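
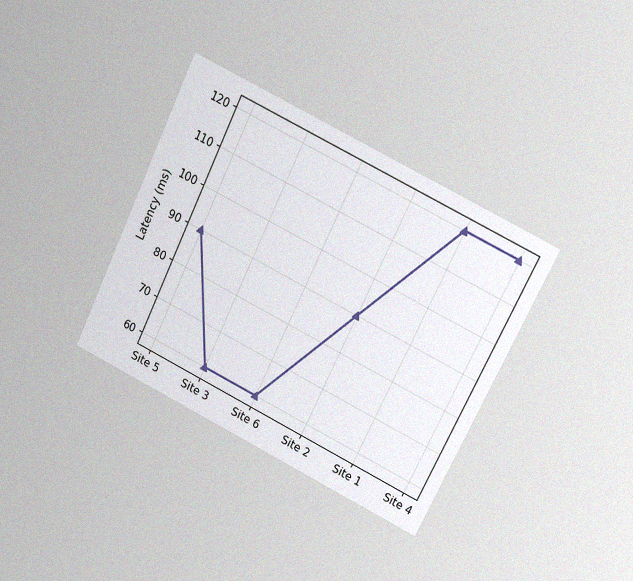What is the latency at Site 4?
120ms

The chart is tilted about 26° clockwise and viewed at a slight angle, with some photo noise. At Site 4, the line is at 120ms.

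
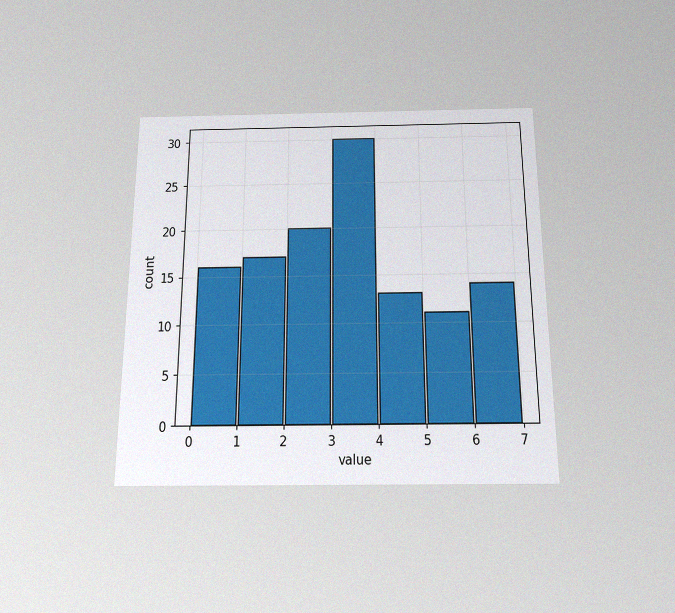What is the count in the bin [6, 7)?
14

The chart is viewed slightly from below, with some photo noise. The [6, 7) bin has height 14.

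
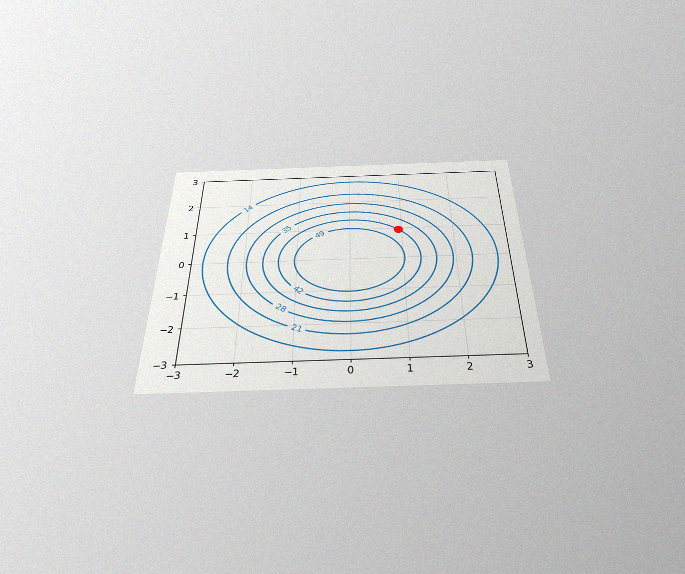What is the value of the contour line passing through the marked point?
42

The chart is viewed slightly from below, with some photo noise. The marked point sits on the contour labelled 42.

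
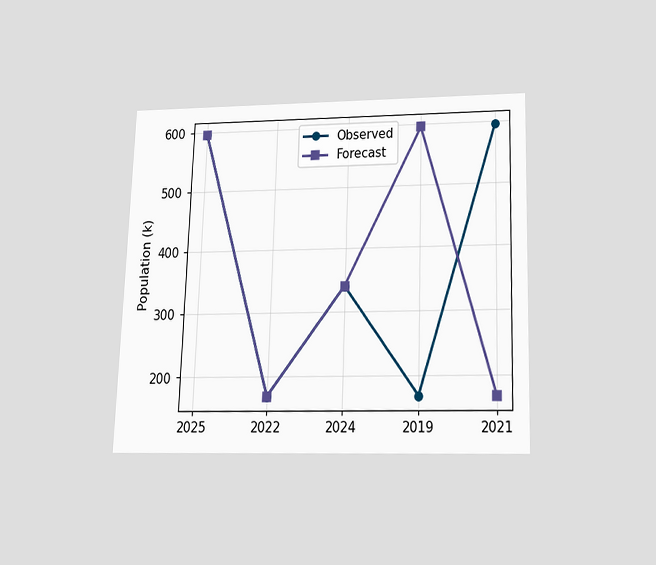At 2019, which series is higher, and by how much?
Forecast, by 425k

The chart is viewed slightly from below. At 2019, Forecast sits above the other line by 425k.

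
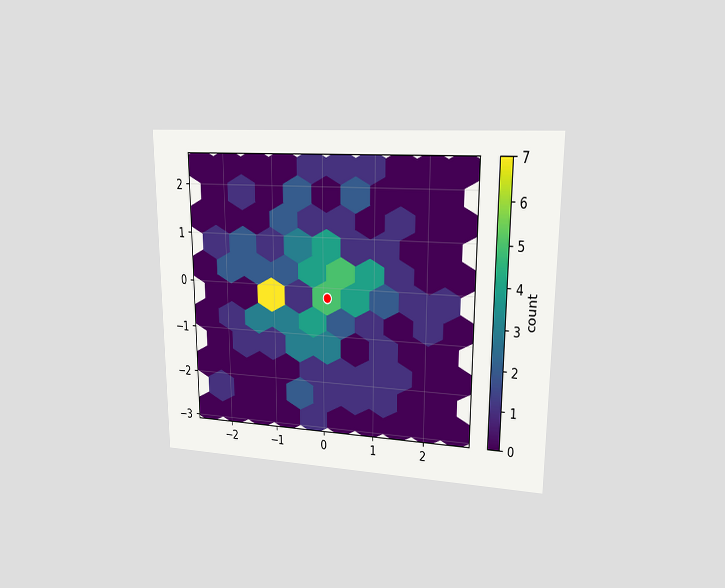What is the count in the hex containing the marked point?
The chart is viewed at a slight angle. The marked hex reads 5 on the colorbar.

5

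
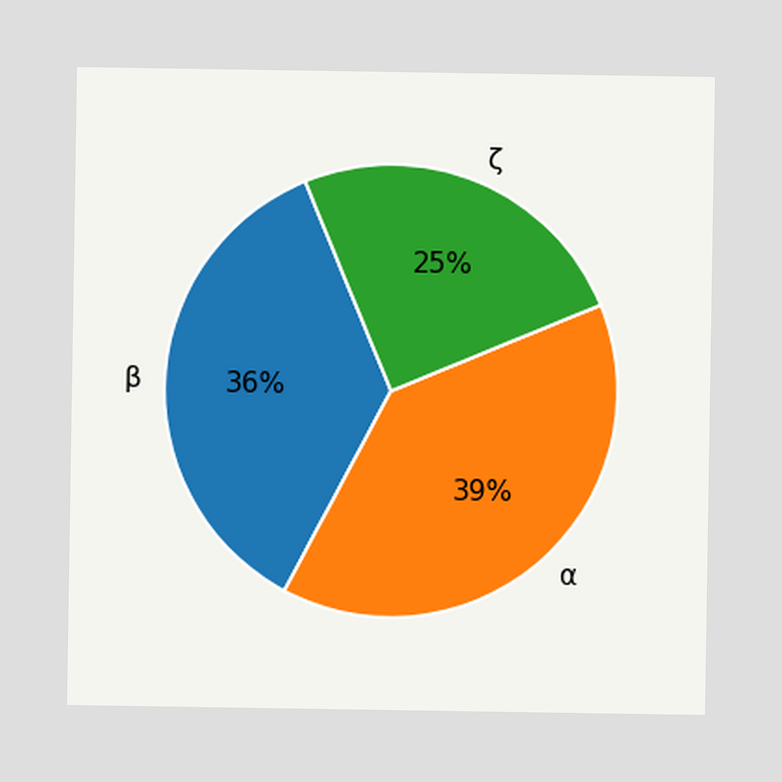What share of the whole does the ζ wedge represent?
25%

The ζ slice takes up 25% of the pie.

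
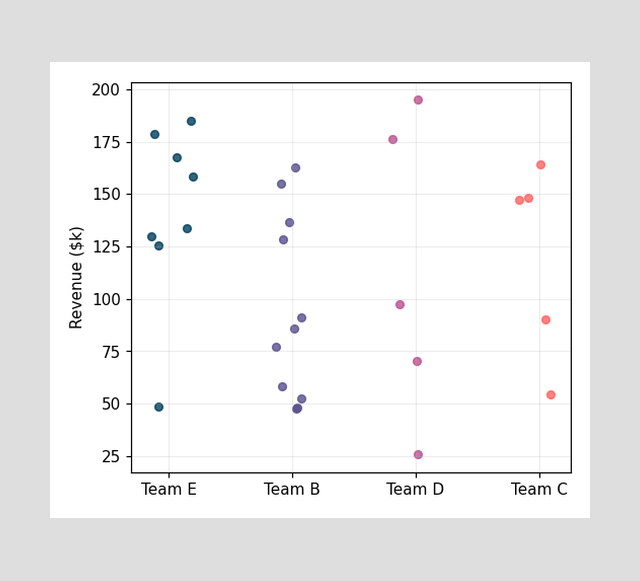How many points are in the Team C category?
5

Counting the markers in the Team C column gives 5.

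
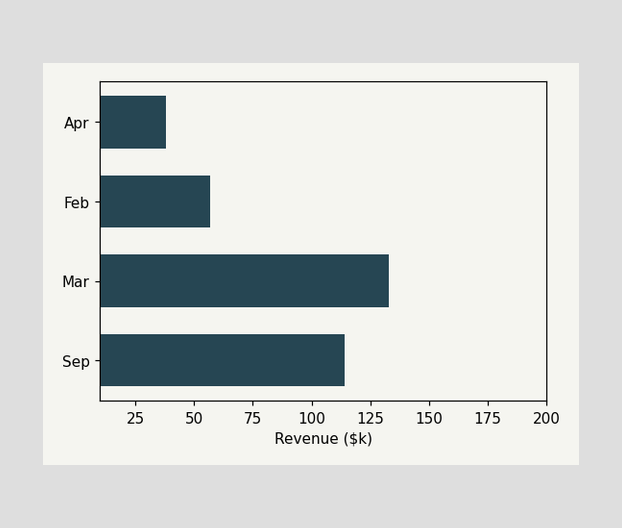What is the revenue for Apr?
$38k

Reading along the chart's x-axis, the Apr bar reaches $38k.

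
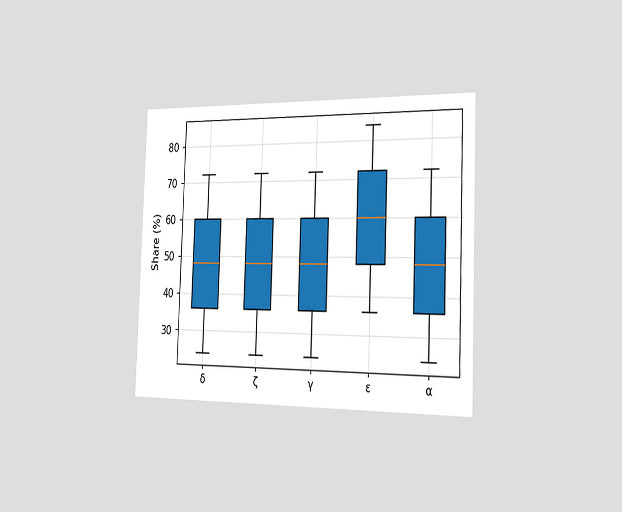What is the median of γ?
48%

The chart is tilted about 2° clockwise and viewed slightly from the right. The median line in the γ box sits at 48%.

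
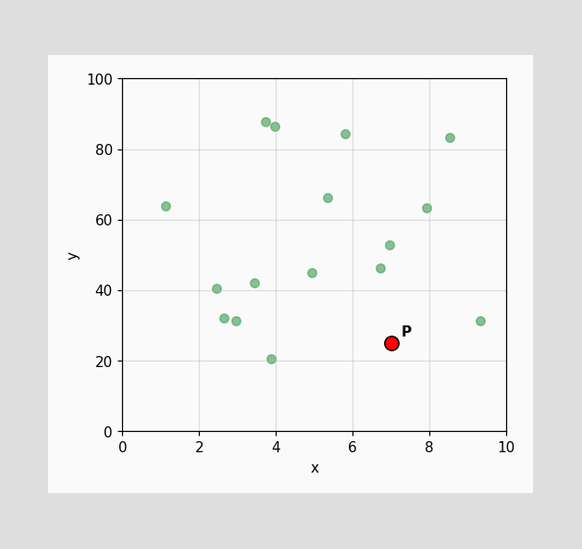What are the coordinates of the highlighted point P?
(7, 25)

Following the gridlines from P to each axis, P sits at (7, 25).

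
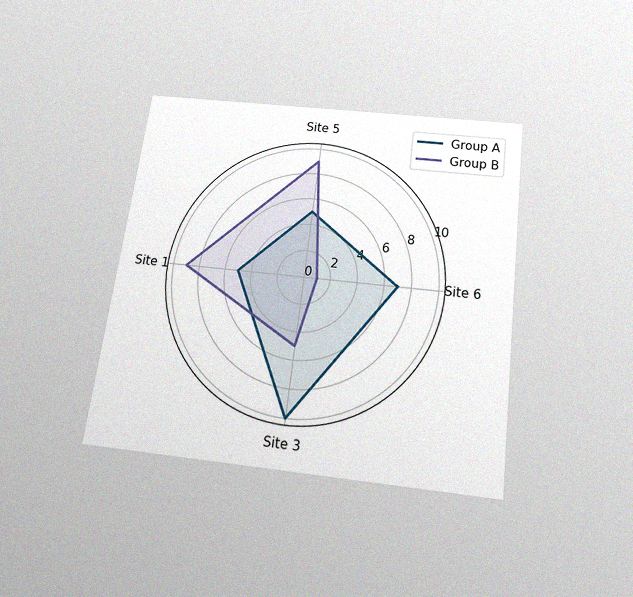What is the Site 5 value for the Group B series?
9

The chart is tilted about 7° clockwise and viewed slightly from below, with some photo noise. On the Site 5 axis, Group B reaches 9.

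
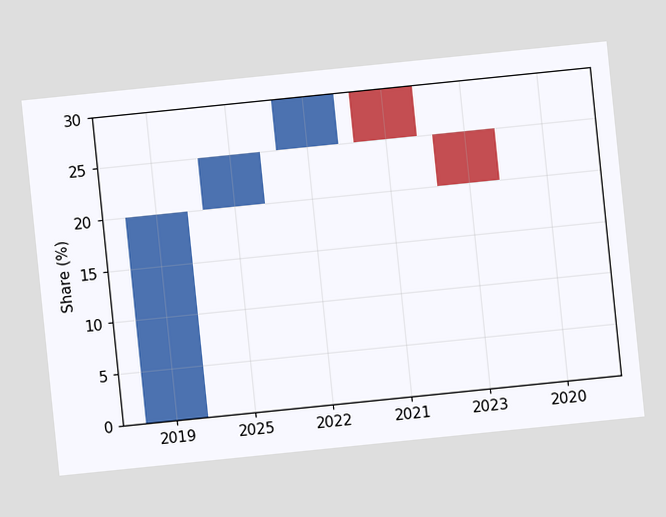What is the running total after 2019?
20%

The chart is tilted about 6° counter-clockwise. After 2019 the running total reaches 20%.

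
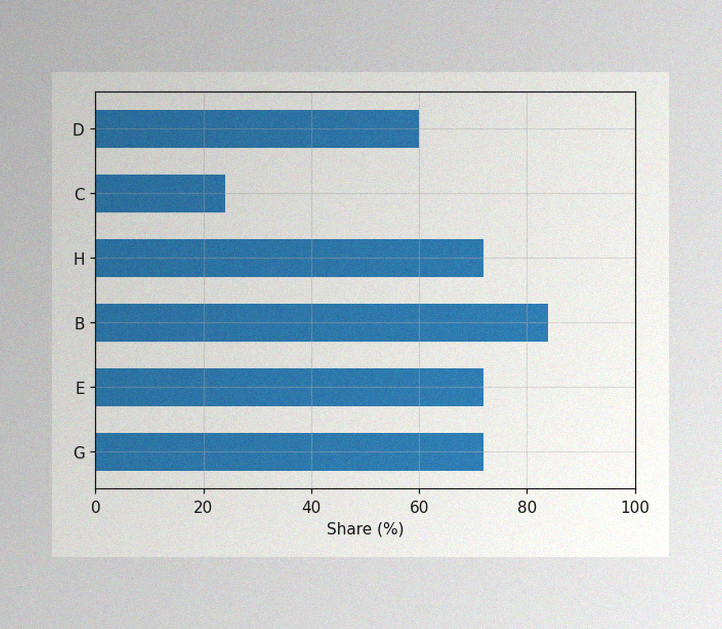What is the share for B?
The image has some photo noise and uneven lighting. Reading along the chart's x-axis, the B bar reaches 84%.

84%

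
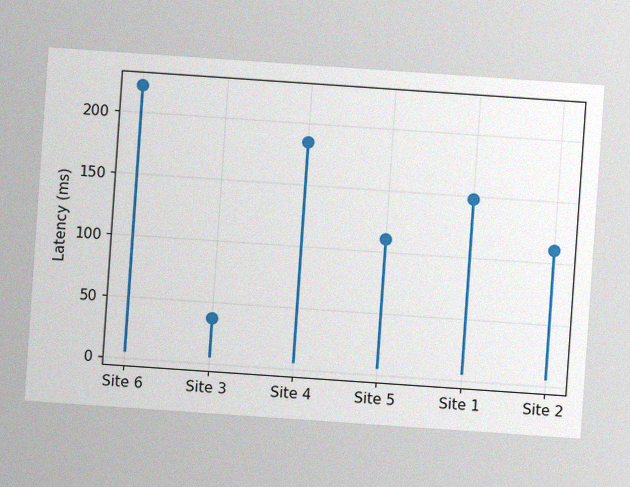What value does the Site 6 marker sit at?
The chart is tilted about 4° clockwise, with some photo noise. The Site 6 marker sits at 222ms.

222ms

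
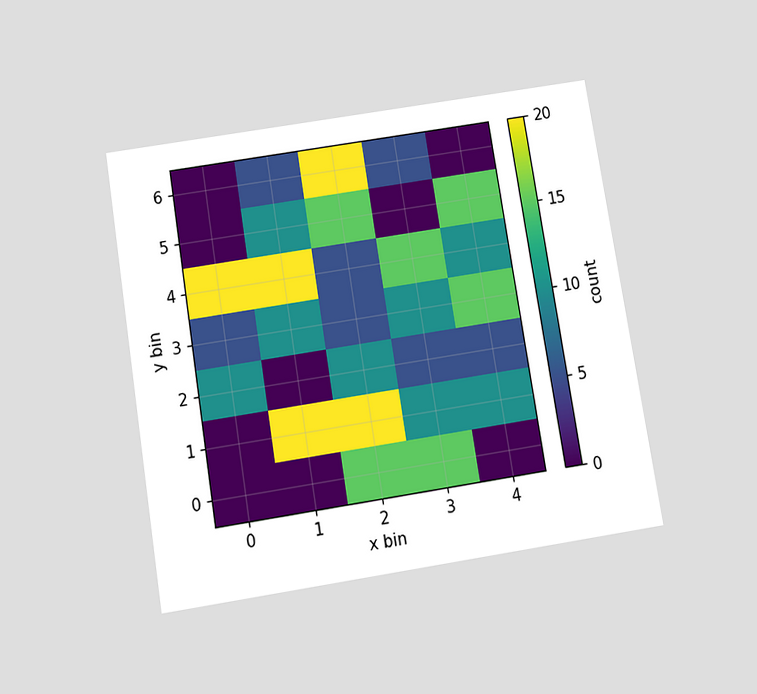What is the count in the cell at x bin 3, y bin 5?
The chart is tilted about 9° counter-clockwise and viewed slightly from below. Matching the cell (3, 5) against the colorbar gives 0.

0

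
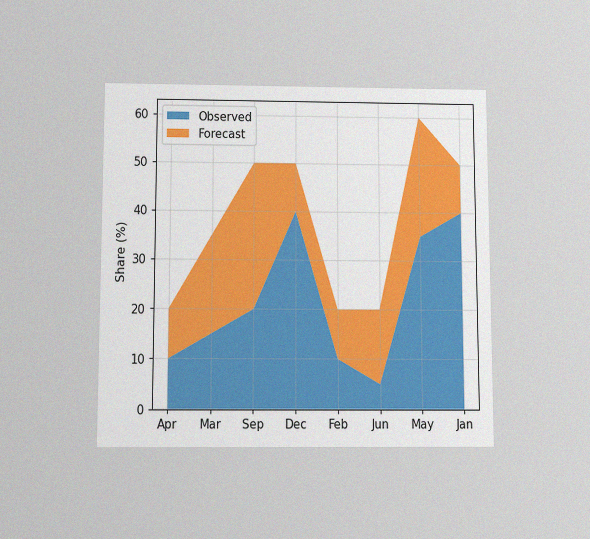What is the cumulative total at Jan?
The chart is viewed slightly from below, with some photo noise. The stacked total at Jan reaches 50%.

50%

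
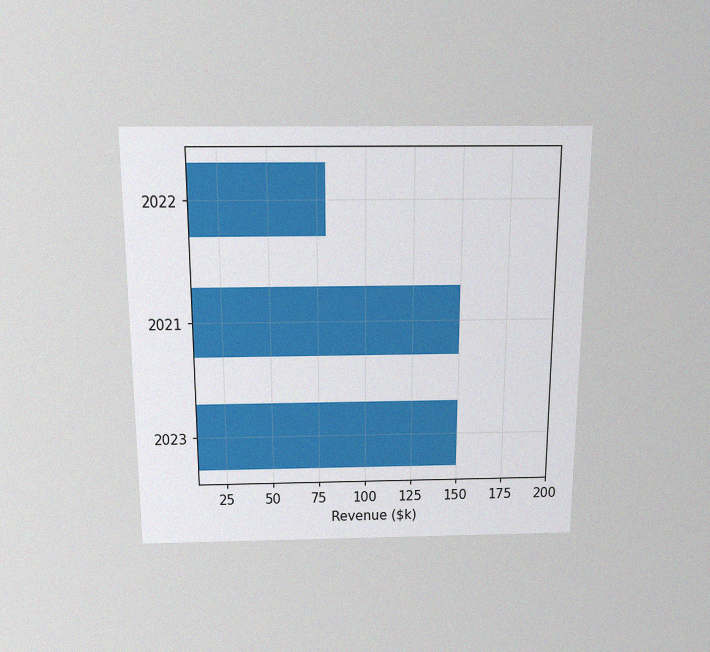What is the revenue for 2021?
$150k

The chart is viewed slightly from above, with some photo noise. Reading along the chart's x-axis, the 2021 bar reaches $150k.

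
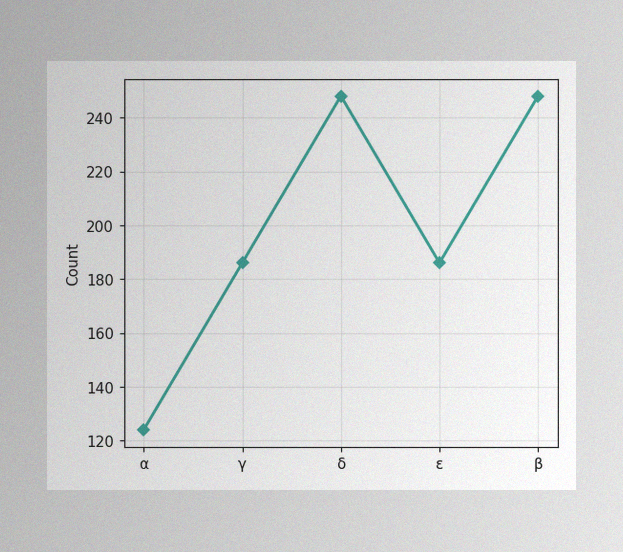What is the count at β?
The image has some photo noise and uneven lighting. At β, the line is at 248.

248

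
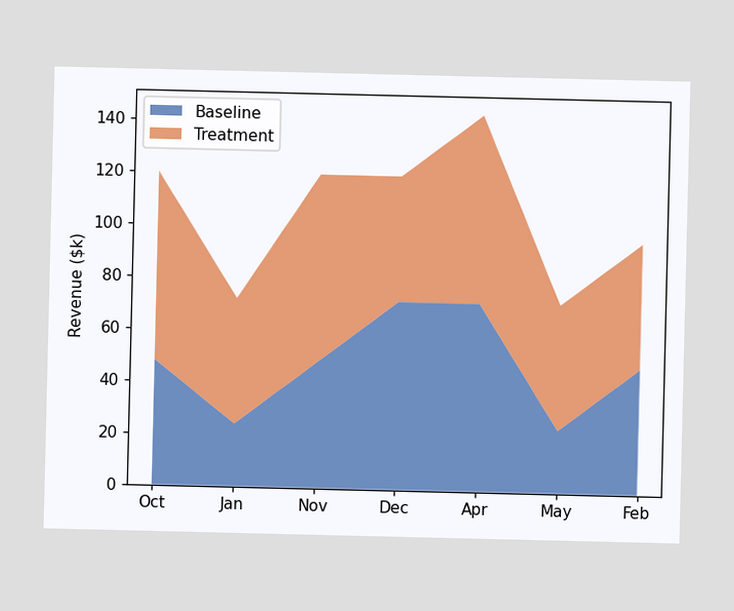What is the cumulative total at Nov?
The stacked total at Nov reaches $120k.

$120k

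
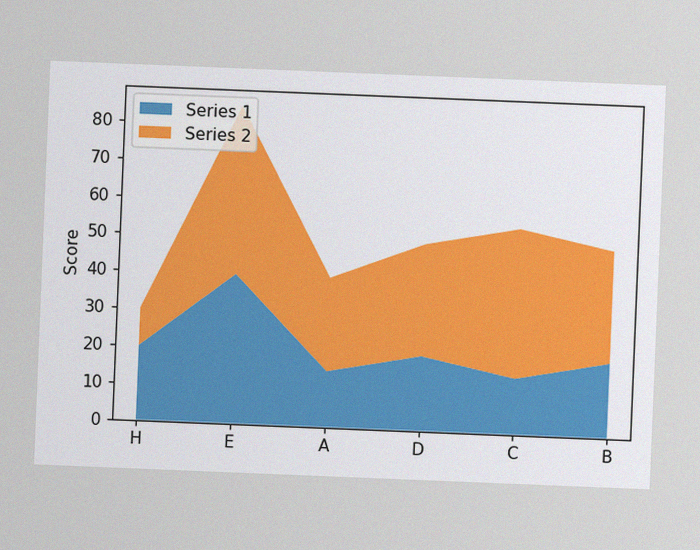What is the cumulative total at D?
50

The chart is tilted about 2° clockwise, with some photo noise. The stacked total at D reaches 50.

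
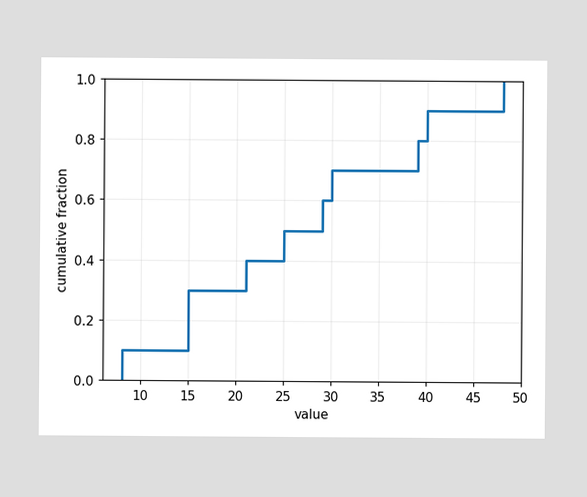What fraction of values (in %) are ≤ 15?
30%

At x=15 the ECDF step is at 30%.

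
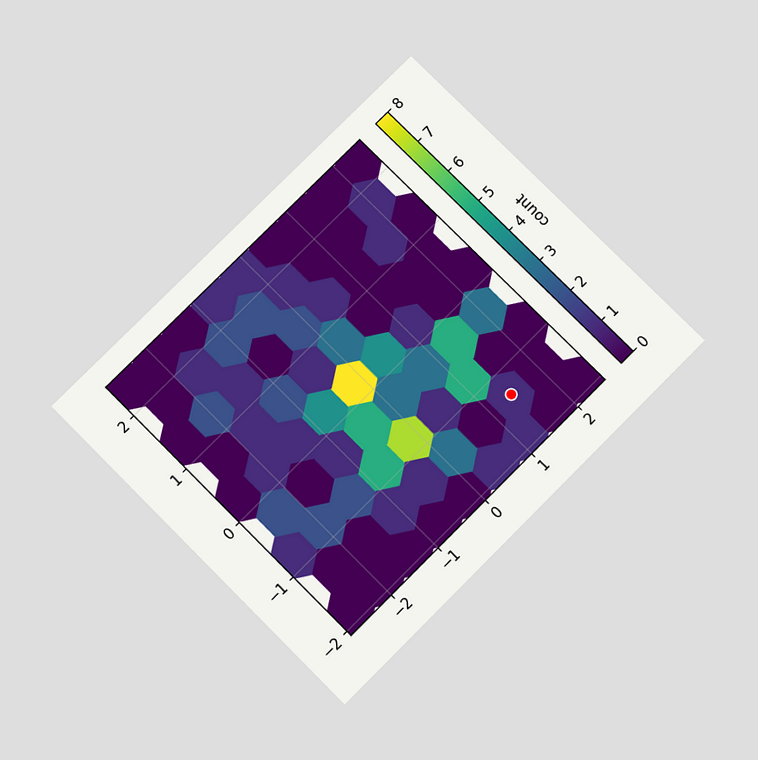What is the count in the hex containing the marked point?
The chart is tilted about 45° counter-clockwise and viewed slightly from below. The marked hex reads 1 on the colorbar.

1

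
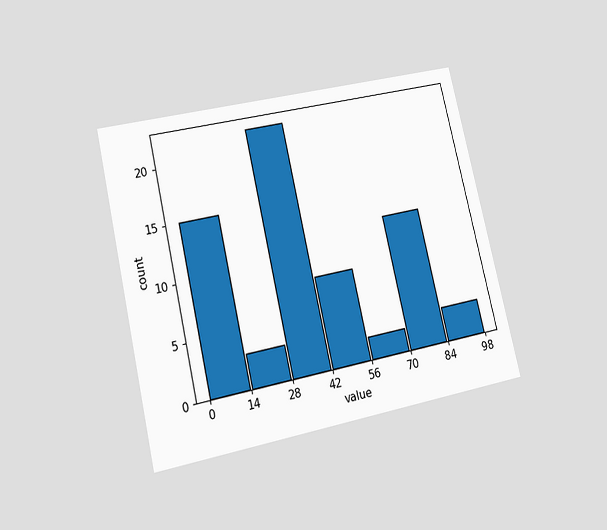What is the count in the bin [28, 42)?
The chart is tilted about 13° counter-clockwise and viewed at a slight angle. The [28, 42) bin has height 22.

22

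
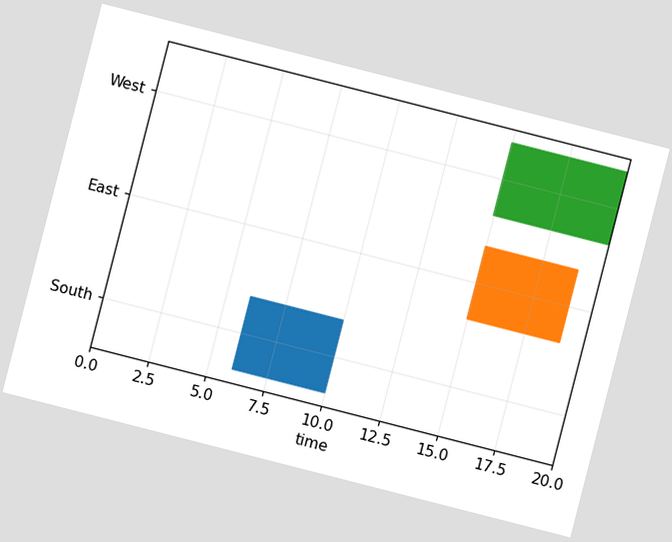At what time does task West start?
15

The chart is tilted about 14° clockwise. The West bar begins at t=15.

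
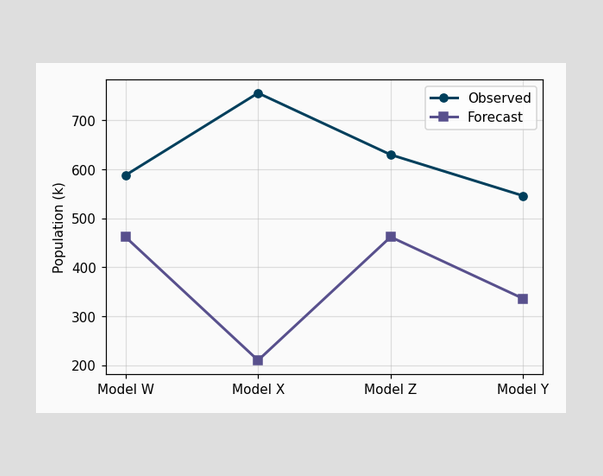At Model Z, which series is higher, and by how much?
At Model Z, Observed sits above the other line by 168k.

Observed, by 168k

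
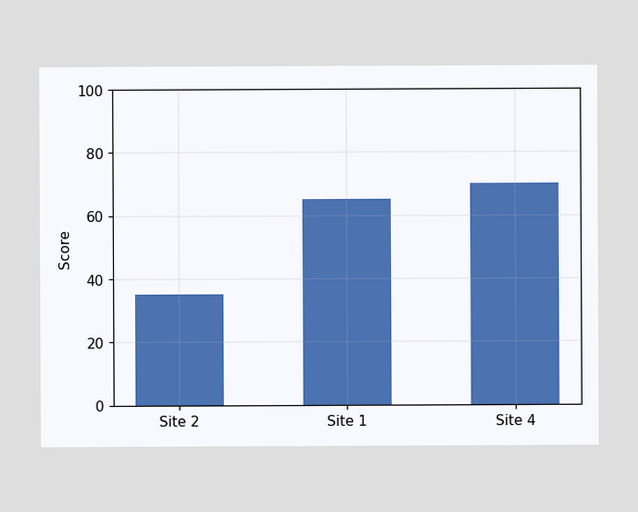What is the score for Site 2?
35

Reading along the chart's y-axis, the Site 2 bar reaches 35.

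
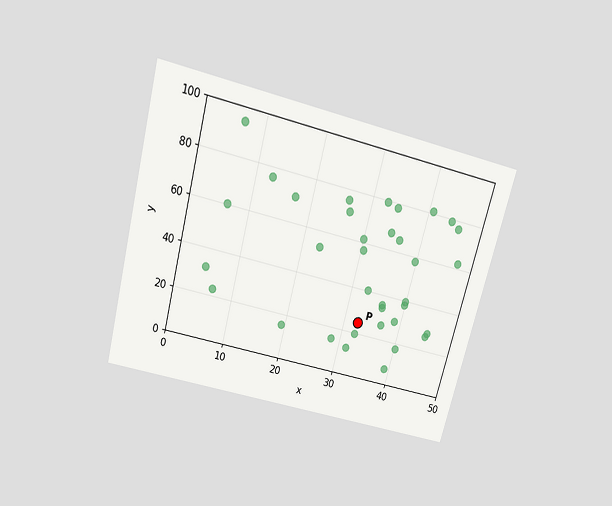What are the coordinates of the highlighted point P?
The chart is tilted about 15° clockwise and viewed slightly from above. Following the gridlines from P to each axis, P sits at (32.5, 25).

(32.5, 25)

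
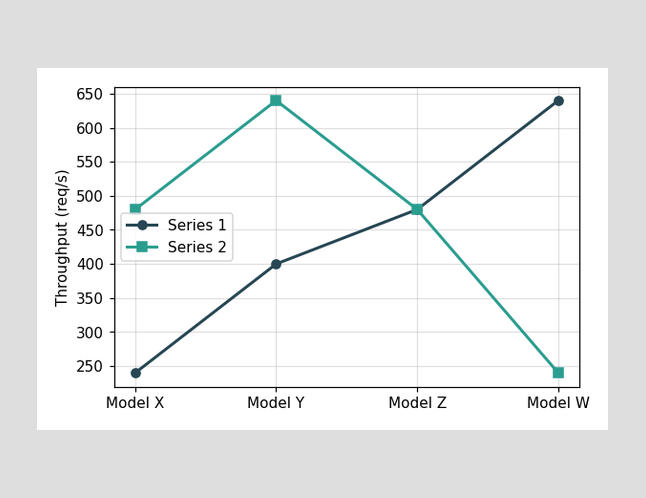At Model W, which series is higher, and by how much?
Series 1, by 400req/s

At Model W, Series 1 sits above the other line by 400req/s.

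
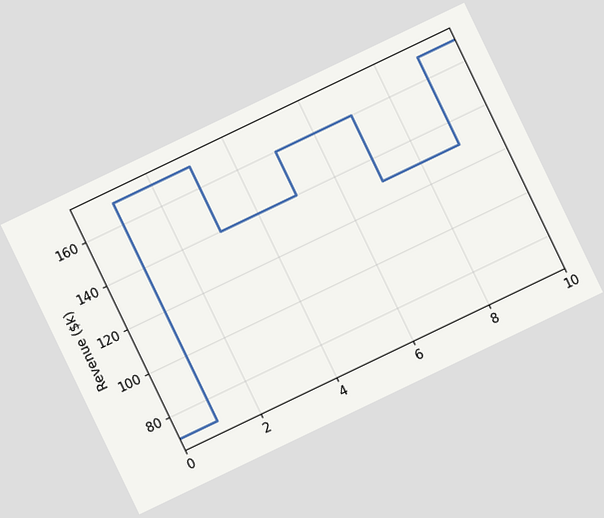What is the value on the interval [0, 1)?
The chart is tilted about 26° counter-clockwise. On [0, 1) the step sits at $70k.

$70k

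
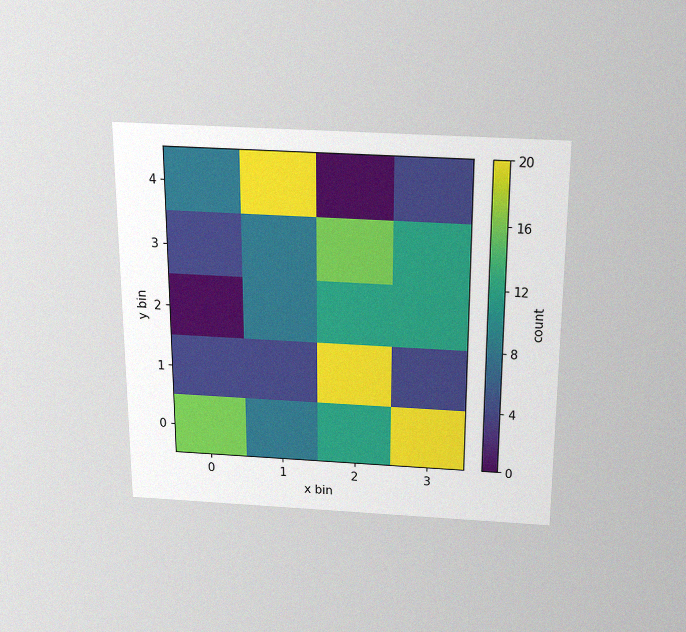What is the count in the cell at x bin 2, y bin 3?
16

The chart is viewed slightly from above, with some photo noise. Matching the cell (2, 3) against the colorbar gives 16.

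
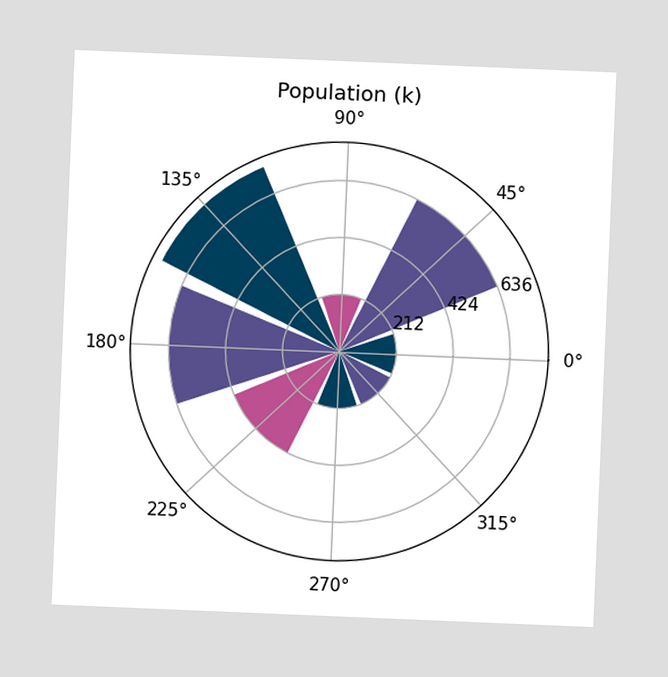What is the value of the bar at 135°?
The chart is tilted about 2° clockwise. The bar at 135° reaches 742k on the radial axis.

742k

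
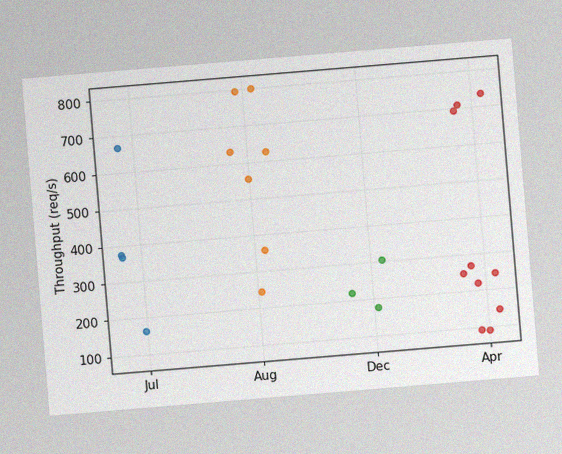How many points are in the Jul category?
The chart is tilted about 5° counter-clockwise, with some photo noise. Counting the markers in the Jul column gives 4.

4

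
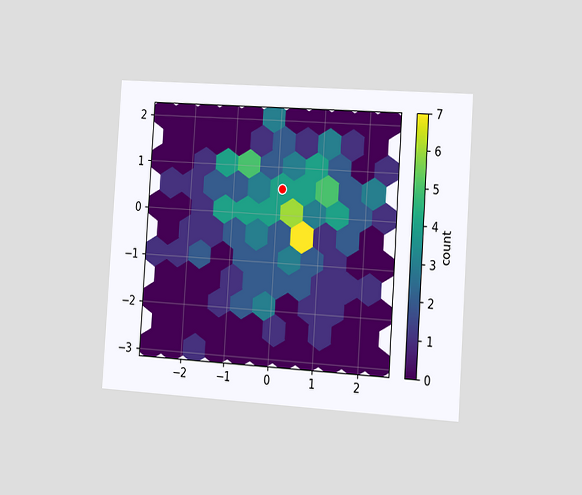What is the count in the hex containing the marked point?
4

The chart is tilted about 4° clockwise and viewed slightly from the right. The marked hex reads 4 on the colorbar.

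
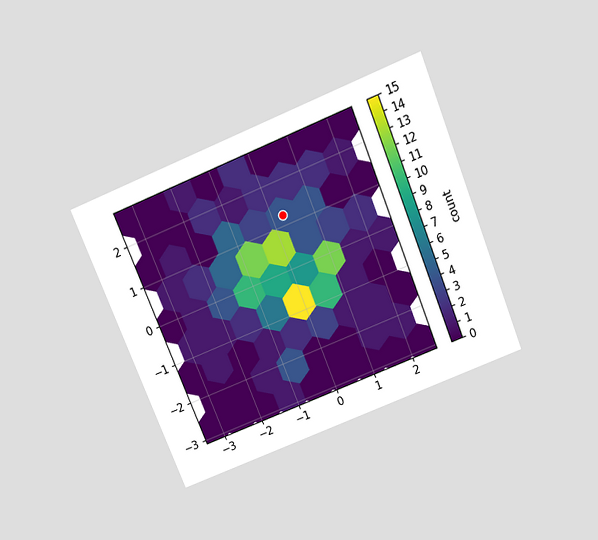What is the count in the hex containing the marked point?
4

The chart is tilted about 22° counter-clockwise and viewed slightly from above. The marked hex reads 4 on the colorbar.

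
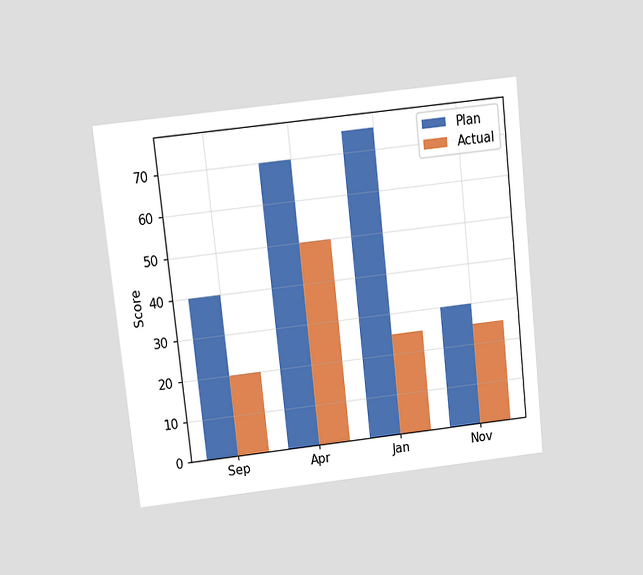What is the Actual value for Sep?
The chart is tilted about 6° counter-clockwise and viewed at a slight angle. The Actual bar at Sep reaches 20 on the y-axis.

20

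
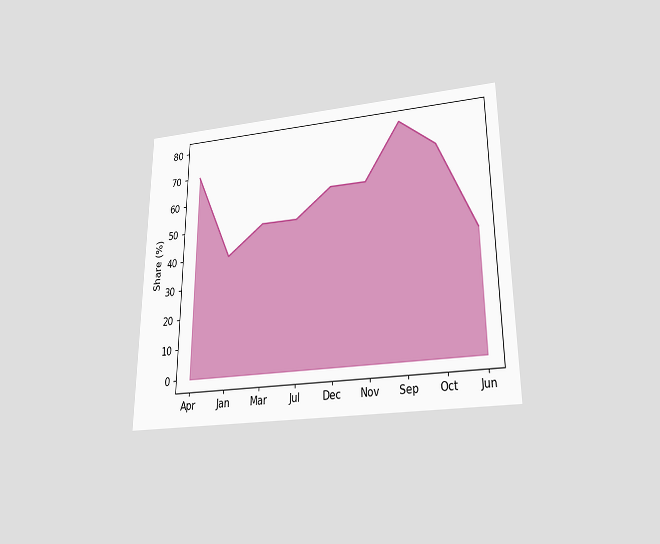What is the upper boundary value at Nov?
60%

The chart is viewed slightly from below. At Nov the upper boundary is at 60%.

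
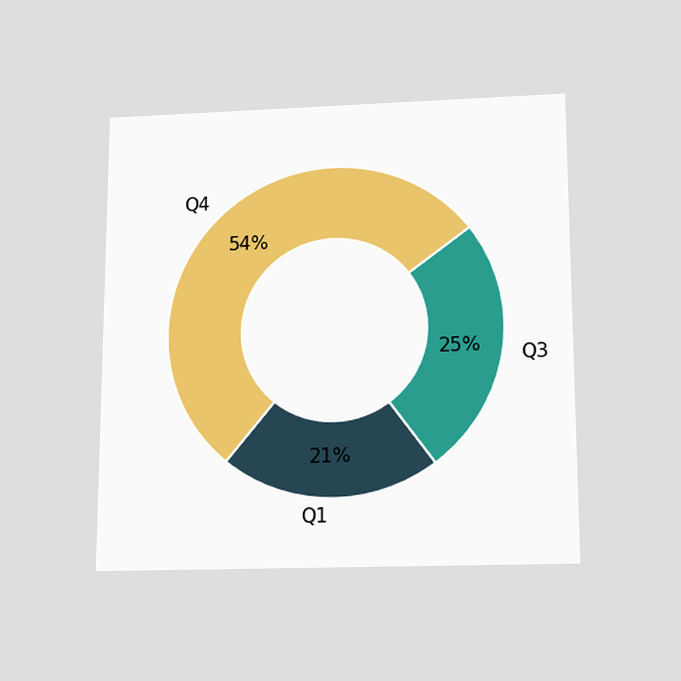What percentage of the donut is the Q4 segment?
54%

The chart is viewed slightly from below. The Q4 segment takes up 54% of the ring.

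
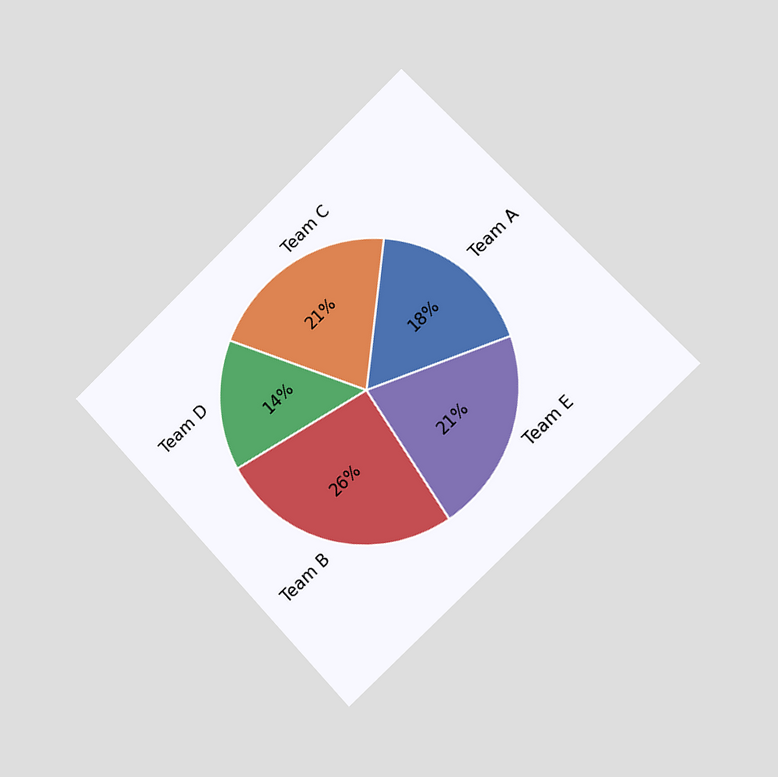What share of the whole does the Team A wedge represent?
The chart is tilted about 43° counter-clockwise and viewed slightly from the right. The Team A slice takes up 18% of the pie.

18%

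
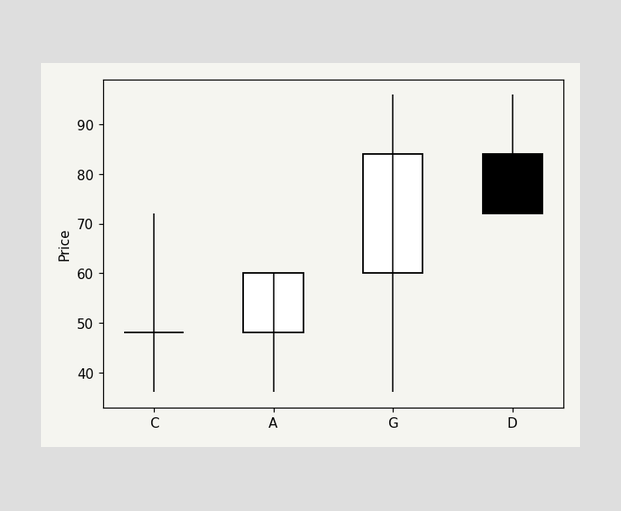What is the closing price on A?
The A candle closes at 60.

60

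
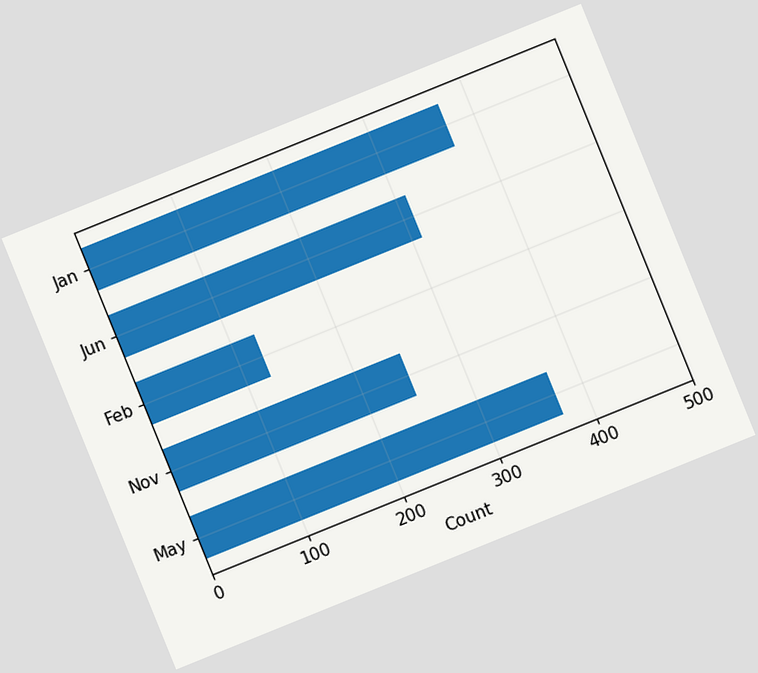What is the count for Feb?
124

The chart is tilted about 22° counter-clockwise. Reading along the chart's x-axis, the Feb bar reaches 124.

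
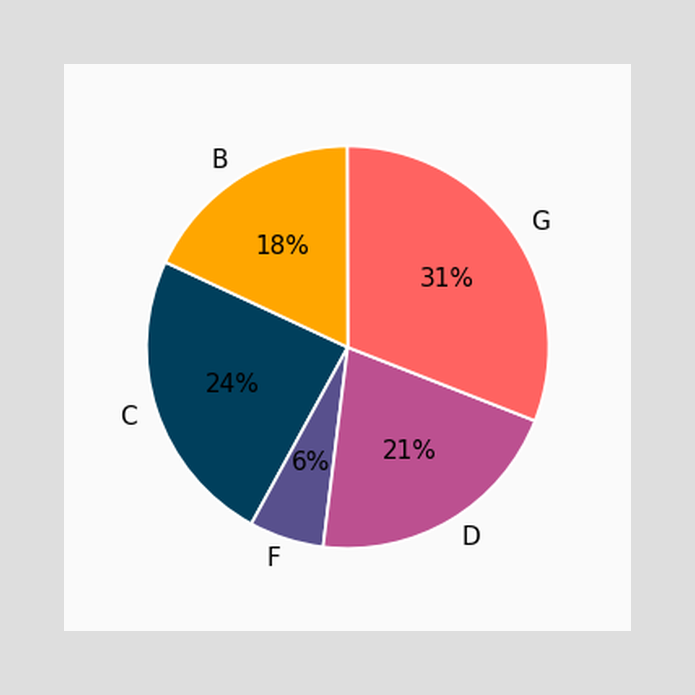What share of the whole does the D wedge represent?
21%

The D slice takes up 21% of the pie.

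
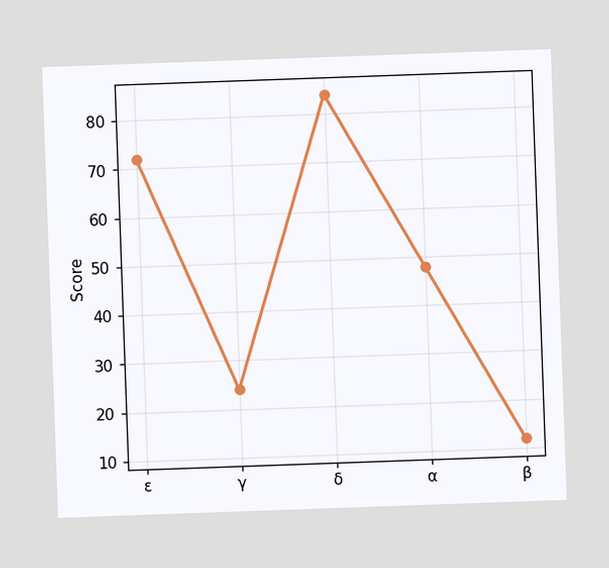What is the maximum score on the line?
The chart is tilted about 2° counter-clockwise. The highest point is at δ, and reading across to the y-axis gives 84.

84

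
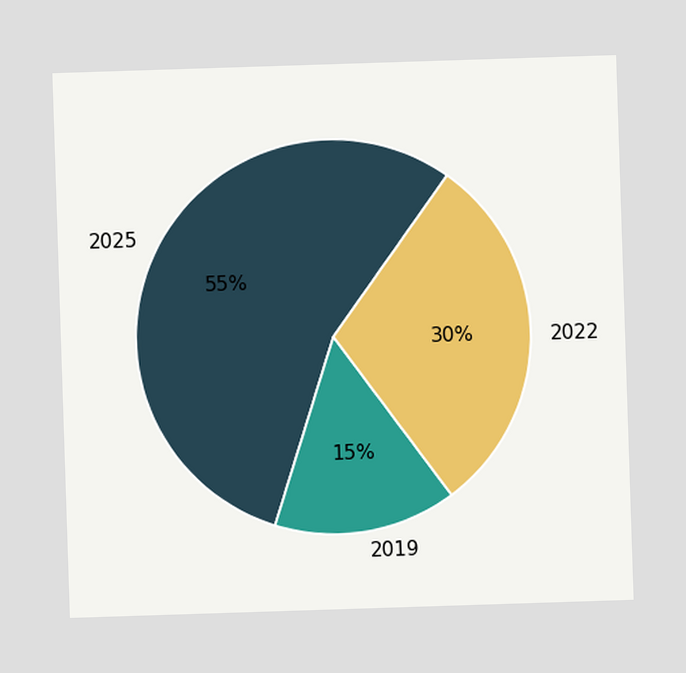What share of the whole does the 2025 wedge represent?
55%

The 2025 slice takes up 55% of the pie.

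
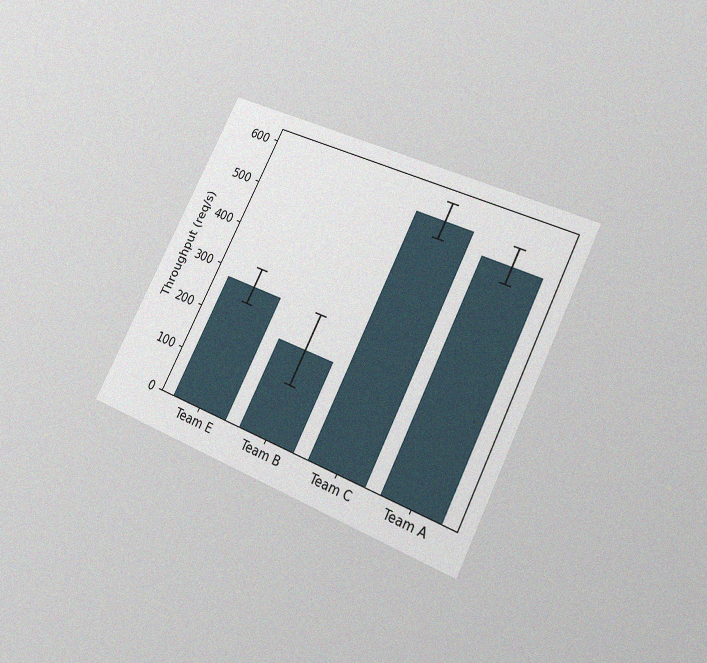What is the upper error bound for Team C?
600req/s

The chart is tilted about 26° clockwise and viewed at a slight angle, with some photo noise. The Team C bar's upper whisker reaches 600req/s.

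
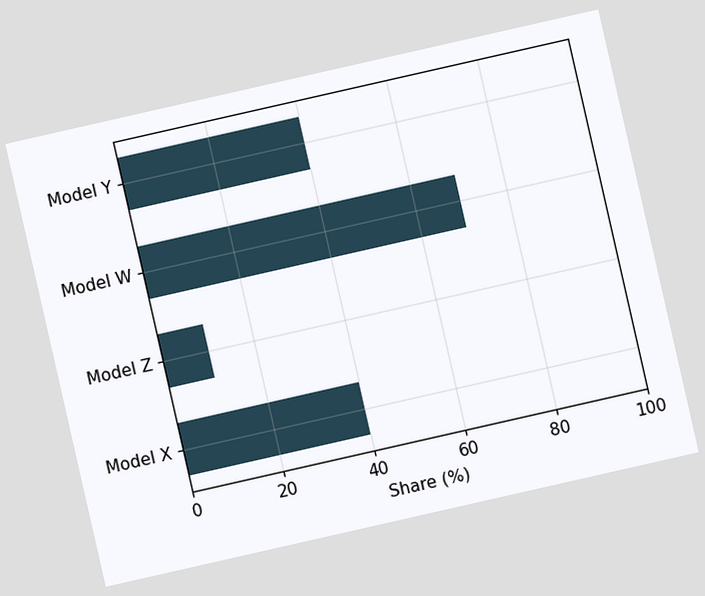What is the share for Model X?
40%

The chart is tilted about 13° counter-clockwise. Reading along the chart's x-axis, the Model X bar reaches 40%.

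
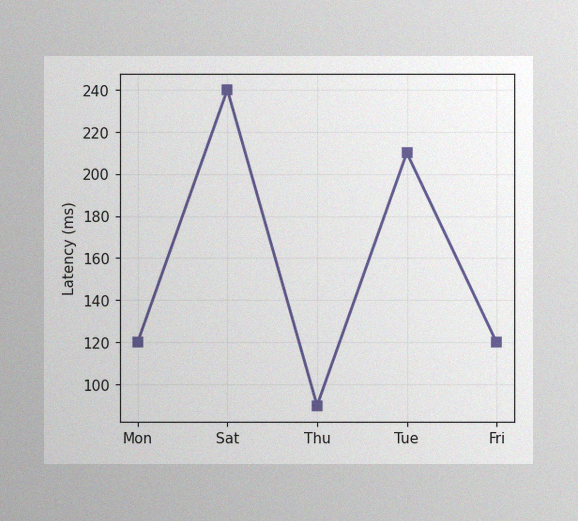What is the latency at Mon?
120ms

The image has some photo noise and uneven lighting. At Mon, the line is at 120ms.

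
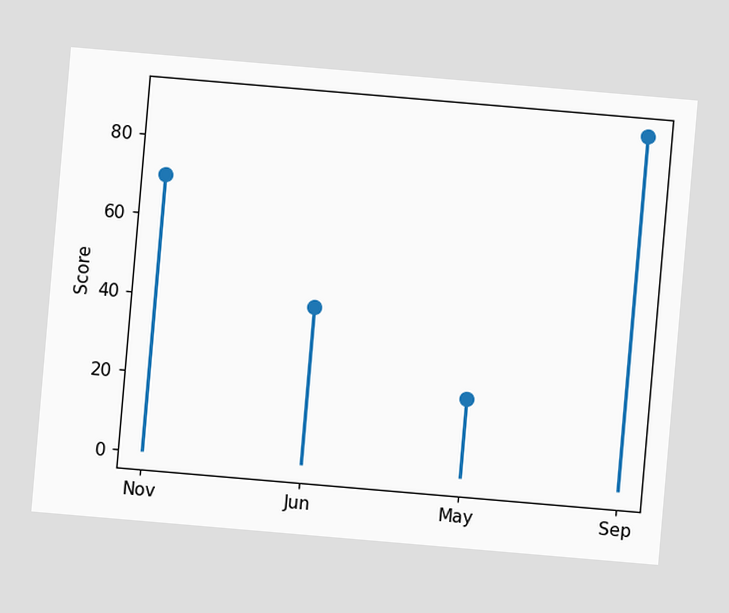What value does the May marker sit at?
20

The chart is tilted about 5° clockwise. The May marker sits at 20.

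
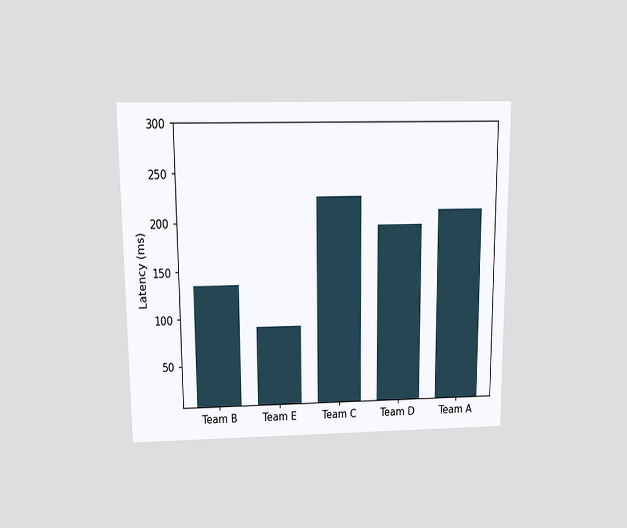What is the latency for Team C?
225ms

The chart is viewed slightly from above. Reading along the chart's y-axis, the Team C bar reaches 225ms.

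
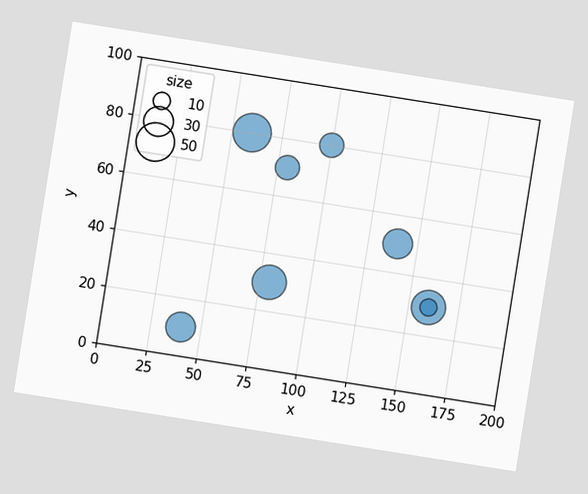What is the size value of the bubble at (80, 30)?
The chart is tilted about 9° clockwise. Matching the bubble at (80, 30) against the size legend gives 40.

40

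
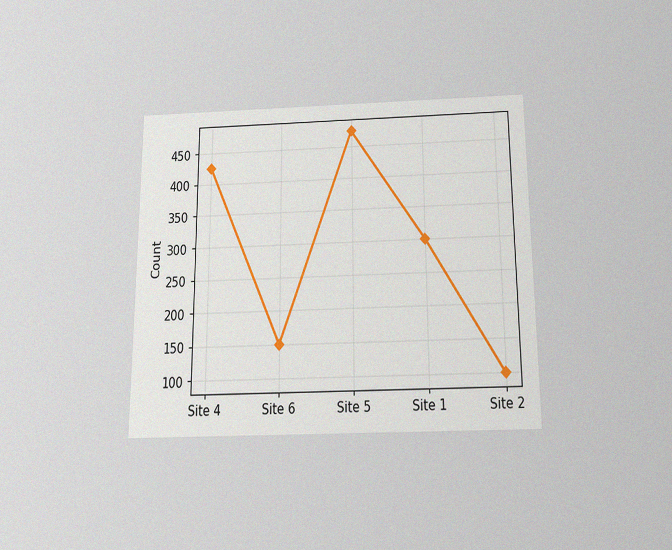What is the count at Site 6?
The chart is viewed slightly from below, with some photo noise. At Site 6, the line is at 150.

150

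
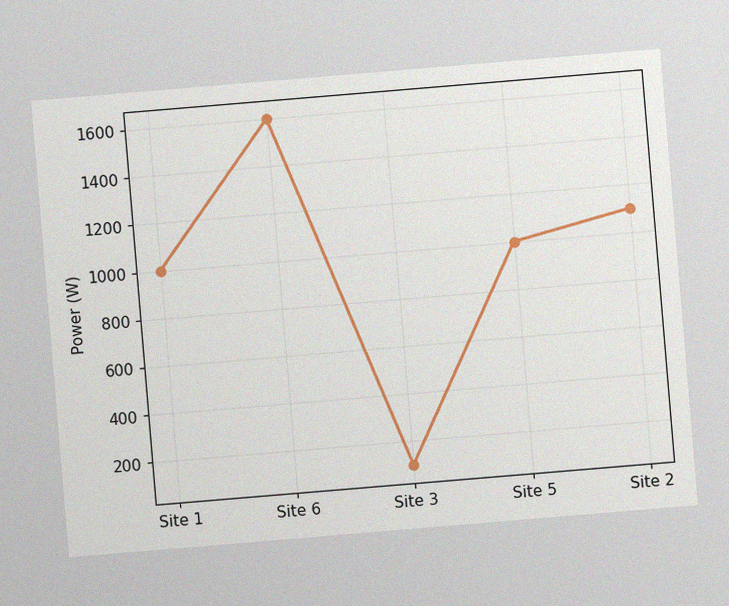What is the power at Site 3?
The chart is tilted about 5° counter-clockwise, with some photo noise. At Site 3, the line is at 100W.

100W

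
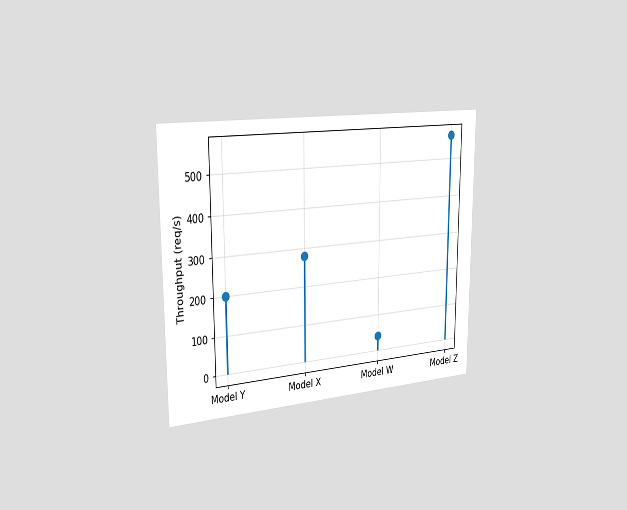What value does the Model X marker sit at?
280req/s

The chart is viewed slightly from the left. The Model X marker sits at 280req/s.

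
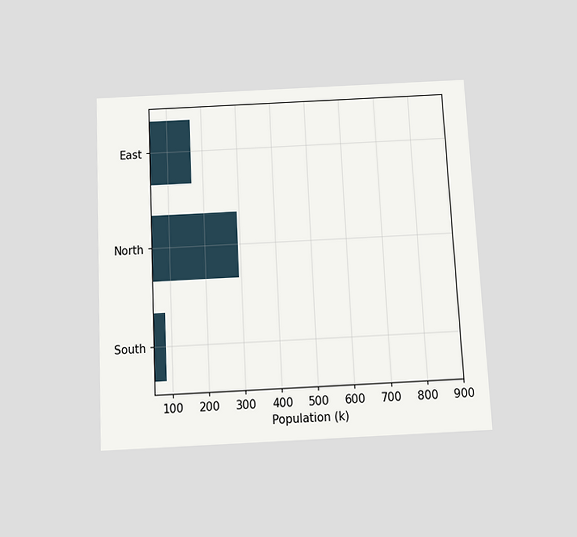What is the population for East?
168k

The chart is tilted about 3° counter-clockwise and viewed slightly from below. Reading along the chart's x-axis, the East bar reaches 168k.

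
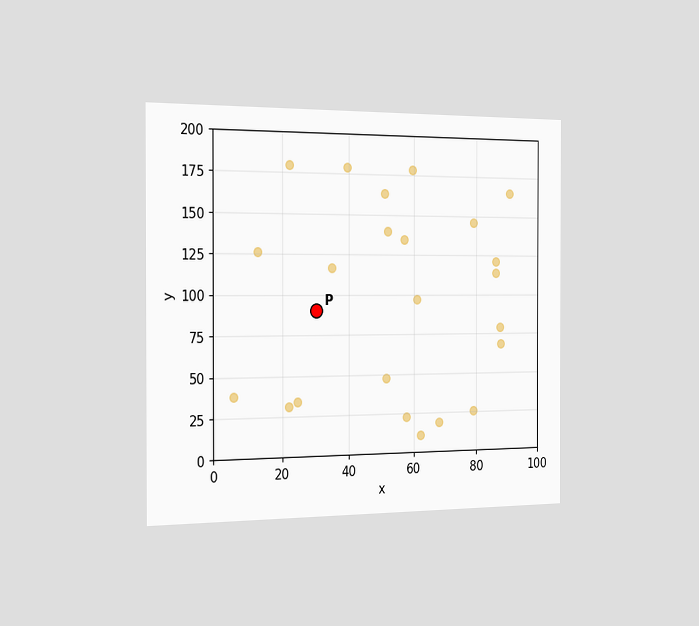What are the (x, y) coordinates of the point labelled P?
(30, 90)

The chart is viewed slightly from the left. Following the gridlines from P to each axis, P sits at (30, 90).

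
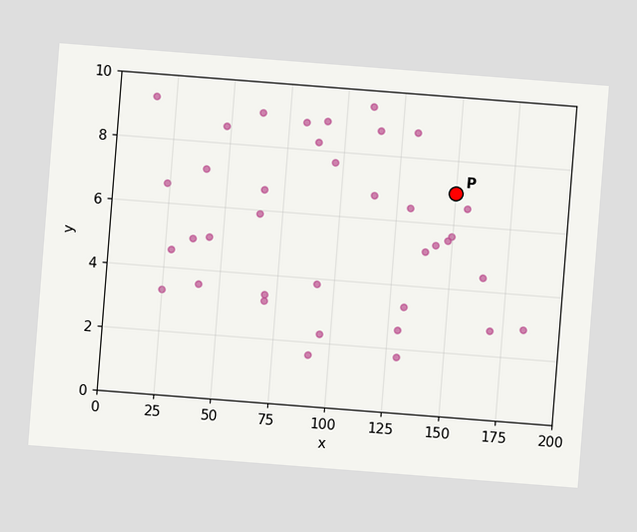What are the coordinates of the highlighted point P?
(150, 7)

The chart is tilted about 4° clockwise. Following the gridlines from P to each axis, P sits at (150, 7).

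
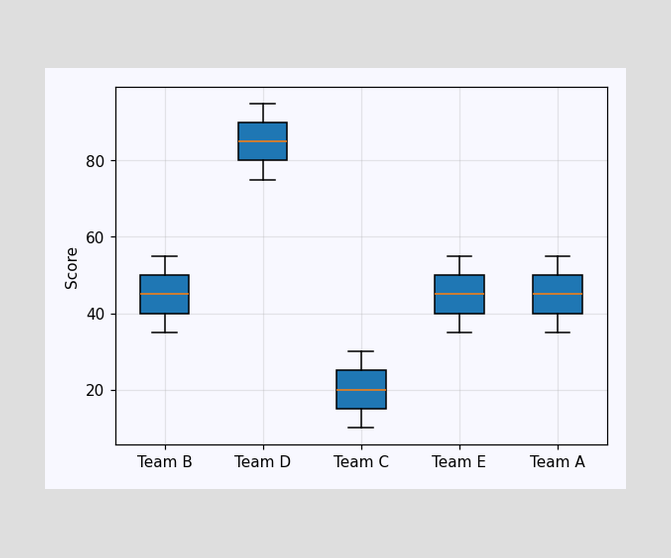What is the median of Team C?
20

The median line in the Team C box sits at 20.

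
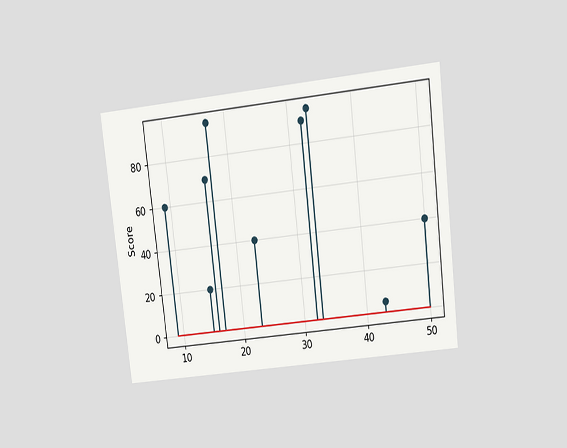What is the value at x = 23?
The chart is tilted about 7° counter-clockwise and viewed at a slight angle. The stem at x=23 reaches 40.

40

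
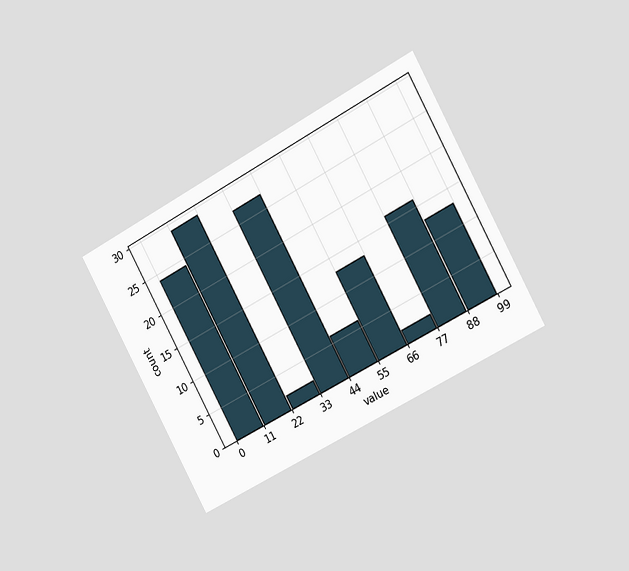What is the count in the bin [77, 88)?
16

The chart is tilted about 29° counter-clockwise and viewed slightly from the right. The [77, 88) bin has height 16.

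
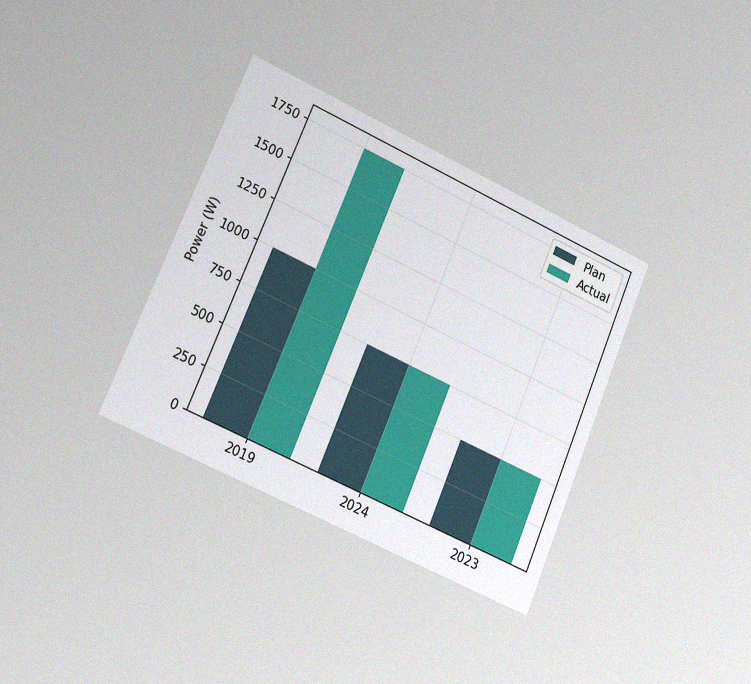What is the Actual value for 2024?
The chart is tilted about 23° clockwise and viewed slightly from the left, with some photo noise. The Actual bar at 2024 reaches 750W on the y-axis.

750W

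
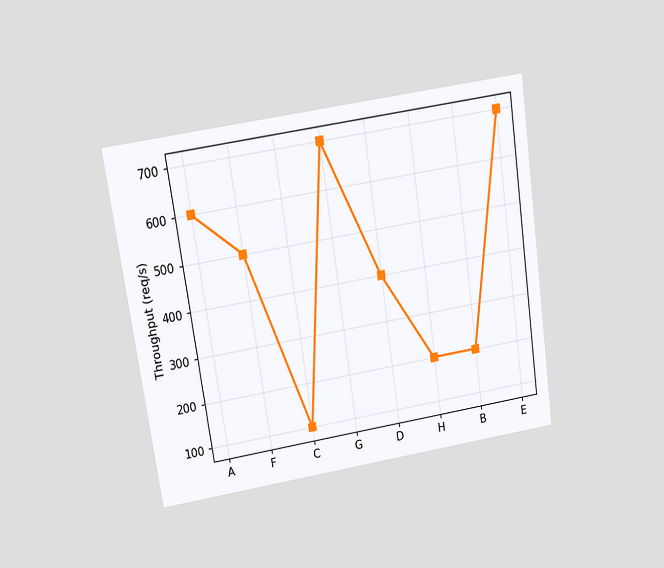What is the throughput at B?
The chart is tilted about 8° counter-clockwise and viewed slightly from above. At B, the line is at 200req/s.

200req/s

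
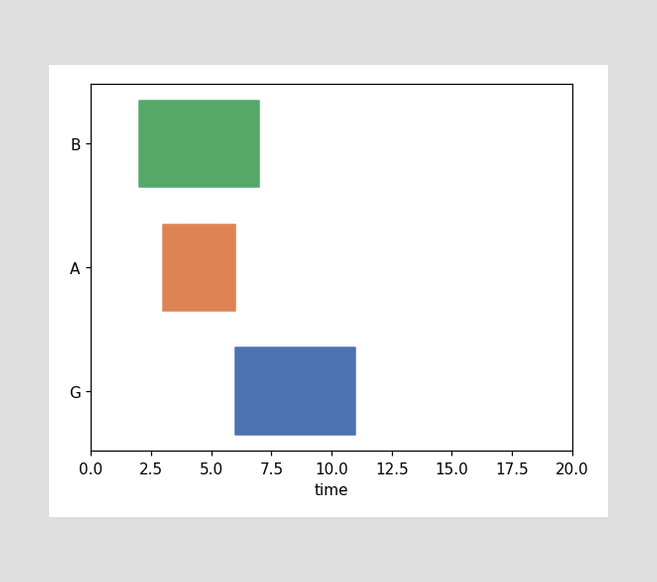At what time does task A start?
3

The A bar begins at t=3.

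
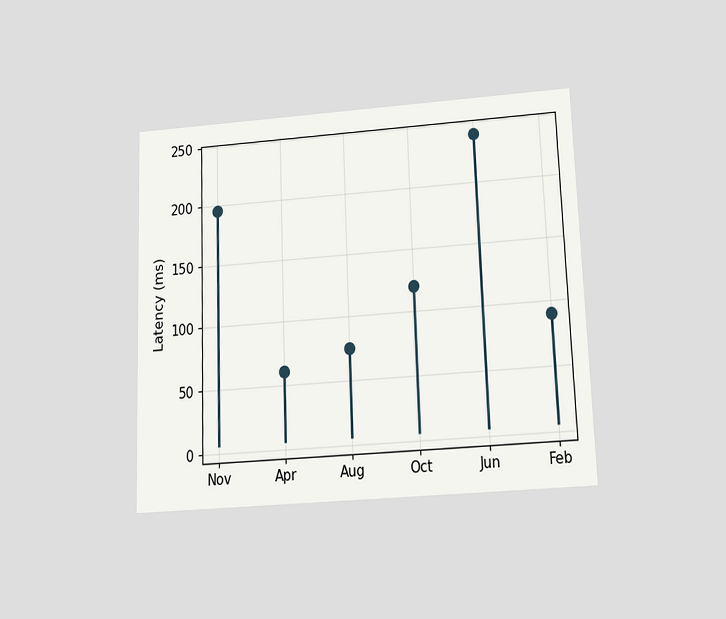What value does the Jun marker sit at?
240ms

The chart is tilted about 2° counter-clockwise and viewed slightly from below. The Jun marker sits at 240ms.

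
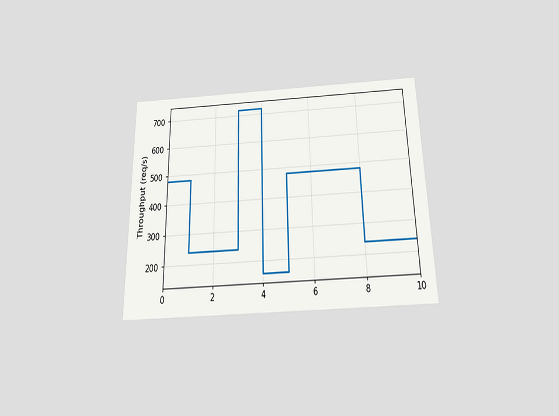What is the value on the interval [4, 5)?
The chart is viewed slightly from below. On [4, 5) the step sits at 160req/s.

160req/s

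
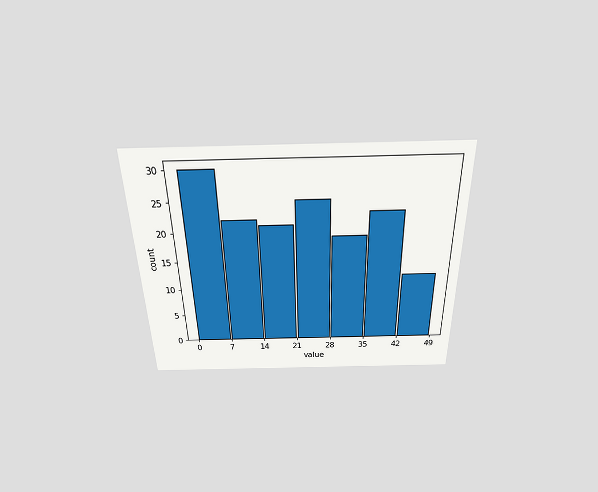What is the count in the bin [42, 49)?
The chart is viewed slightly from above. The [42, 49) bin has height 12.

12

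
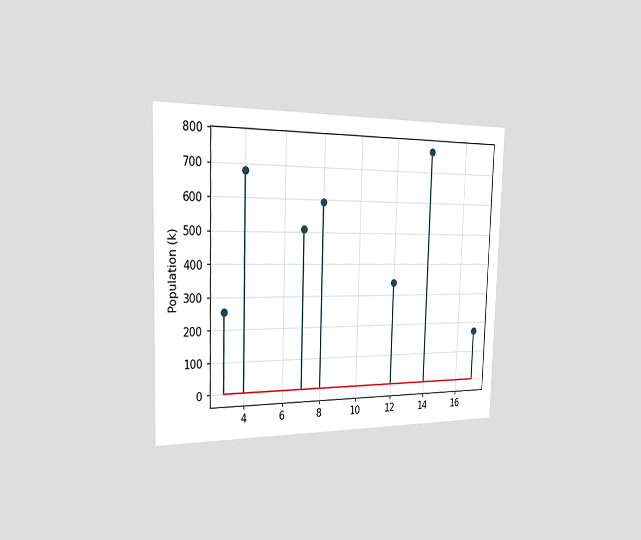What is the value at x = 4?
680k

The chart is viewed slightly from the left. The stem at x=4 reaches 680k.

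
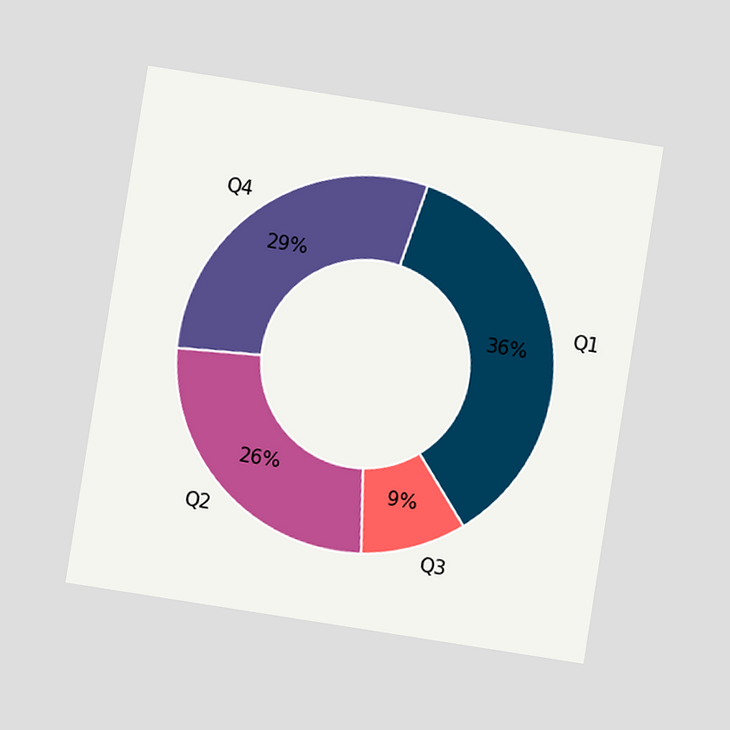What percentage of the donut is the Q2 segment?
The chart is tilted about 9° clockwise and viewed at a slight angle. The Q2 segment takes up 26% of the ring.

26%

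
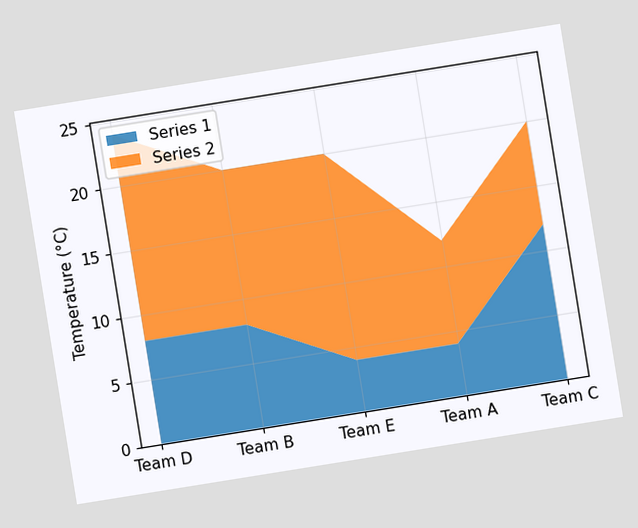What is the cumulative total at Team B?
The chart is tilted about 9° counter-clockwise. The stacked total at Team B reaches 20°C.

20°C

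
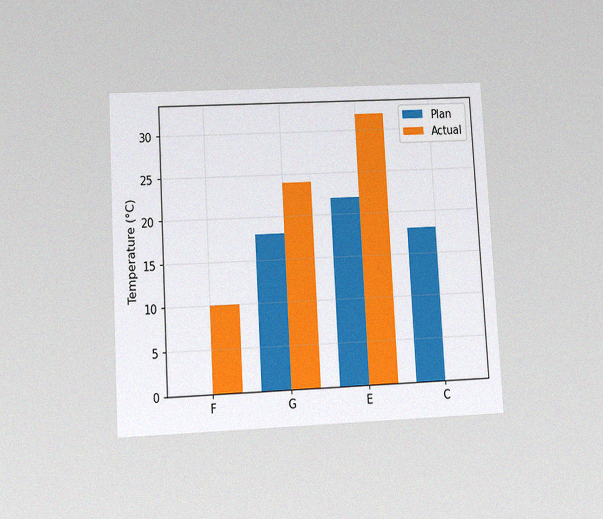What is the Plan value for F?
The chart is tilted about 3° counter-clockwise and viewed at a slight angle, with some photo noise. The Plan bar at F reaches 0°C on the y-axis.

0°C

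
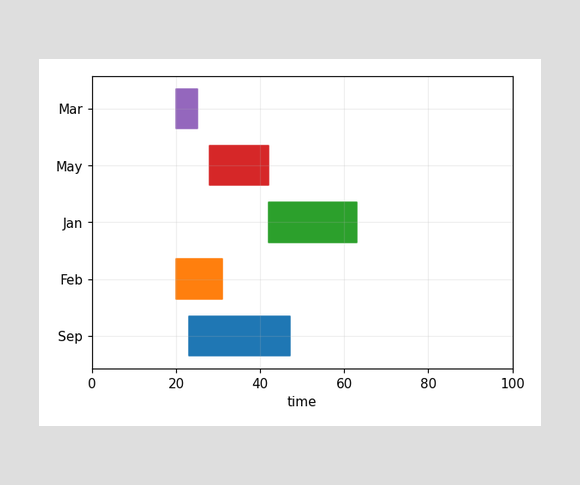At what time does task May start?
28

The May bar begins at t=28.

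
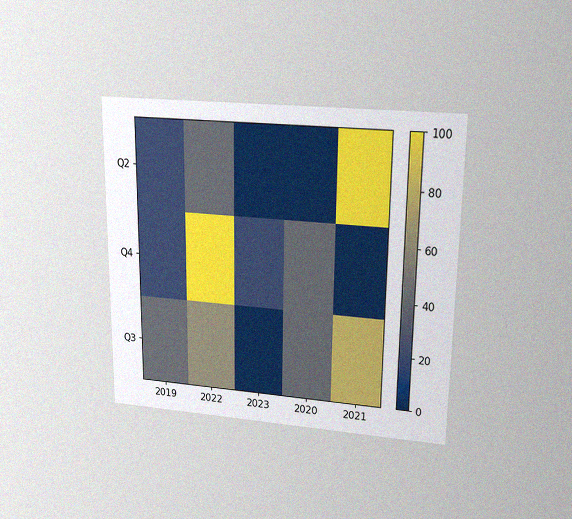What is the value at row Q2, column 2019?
20

The chart is viewed slightly from above, with some photo noise. Matching cell (Q2, 2019) against the colorbar gives 20.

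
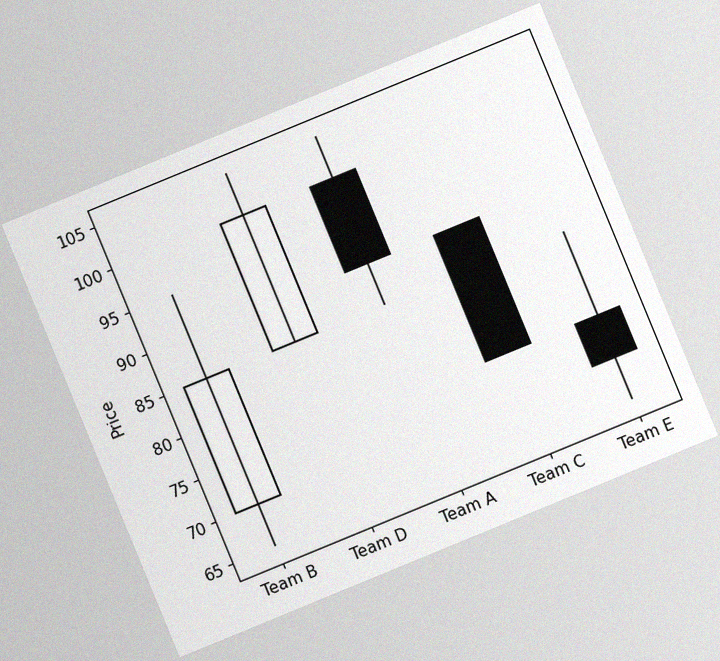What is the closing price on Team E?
70

The chart is tilted about 22° counter-clockwise, with some photo noise. The Team E candle closes at 70.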